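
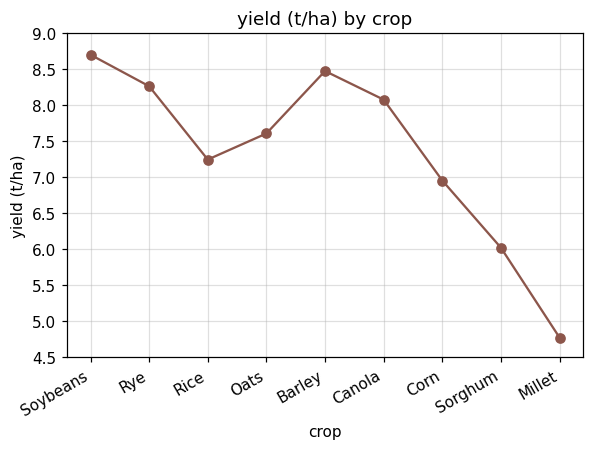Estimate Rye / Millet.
Rye ≈ 8.5, Millet ≈ 5.0; 8.5/5.0 ≈ 1.7.

≈ 1.7×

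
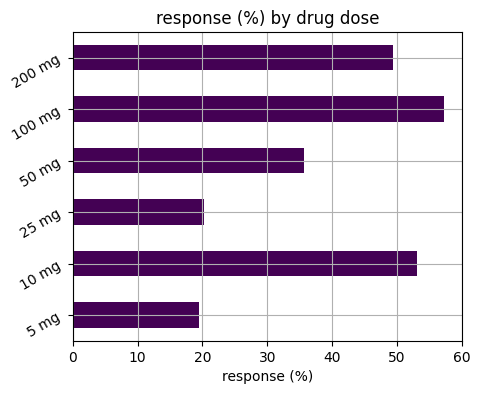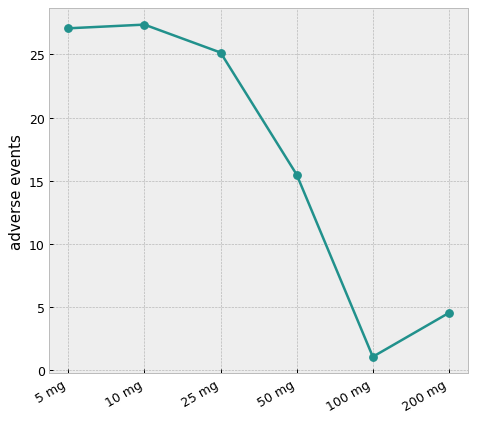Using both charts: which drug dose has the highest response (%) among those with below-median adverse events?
Chart 2 median adverse events ≈ 20; below-median drug doses: 50 mg, 100 mg, 200 mg. Among those, 100 mg has the highest response (%) (≈ 60).

100 mg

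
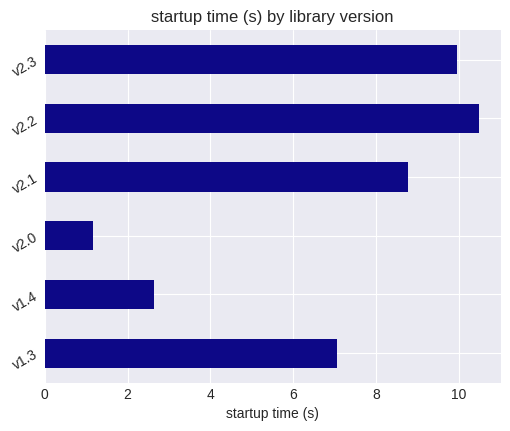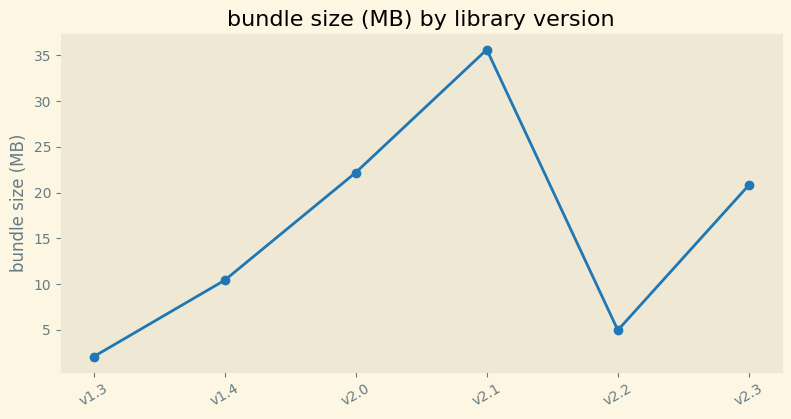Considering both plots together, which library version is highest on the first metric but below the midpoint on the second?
Chart 2 median bundle size (MB) ≈ 15; below-median library versions: v1.3, v1.4, v2.2. Among those, v2.2 has the highest startup time (s) (≈ 10).

v2.2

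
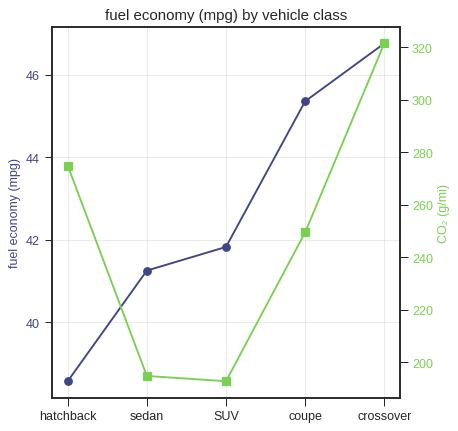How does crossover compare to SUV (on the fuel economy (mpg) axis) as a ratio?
≈ 1.12×

crossover ≈ 47, SUV ≈ 42; 47/42 ≈ 1.12.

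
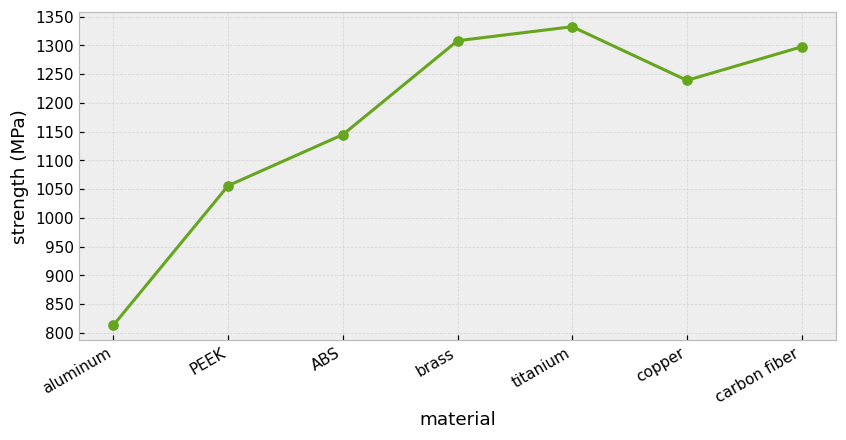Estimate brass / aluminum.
brass ≈ 1300, aluminum ≈ 800; 1300/800 ≈ 1.62.

≈ 1.62×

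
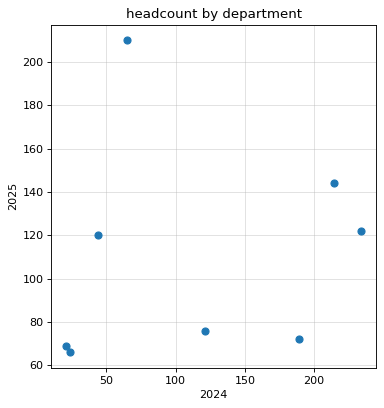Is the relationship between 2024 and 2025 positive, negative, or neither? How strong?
no clear correlation

Points are roughly uncorrelated; weak (|r| ≈ 0.1).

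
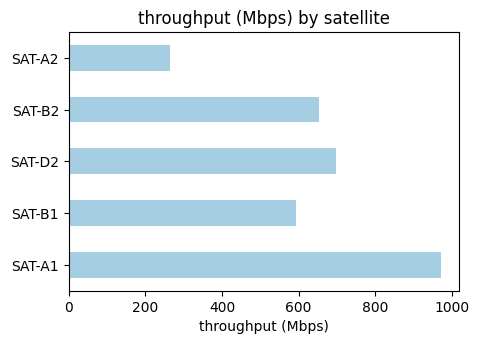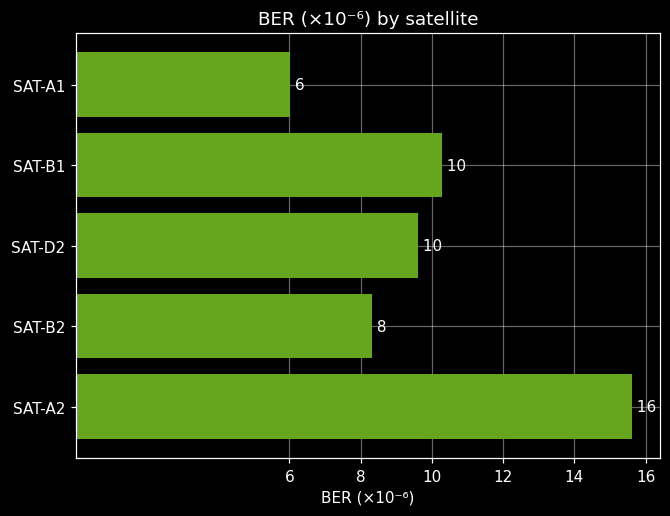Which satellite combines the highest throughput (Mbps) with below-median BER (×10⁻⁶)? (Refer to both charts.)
Chart 2 median BER (×10⁻⁶) ≈ 10; below-median satellites: SAT-A1, SAT-B2. Among those, SAT-A1 has the highest throughput (Mbps) (≈ 1000).

SAT-A1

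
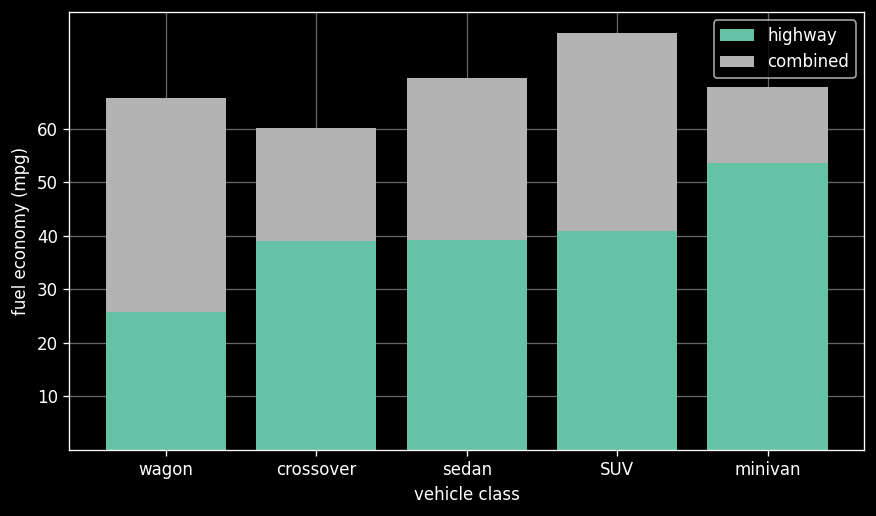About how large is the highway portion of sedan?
highway top ≈ 40, bottom ≈ 0; segment ≈ 40.

≈ 40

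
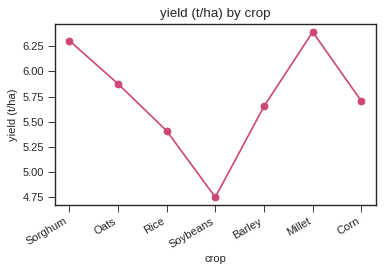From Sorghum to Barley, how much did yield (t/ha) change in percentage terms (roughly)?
≈ -12.5%

Sorghum ≈ 6.4, Barley ≈ 5.6; (5.6 − 6.4) / 6.4 ≈ -12.5%.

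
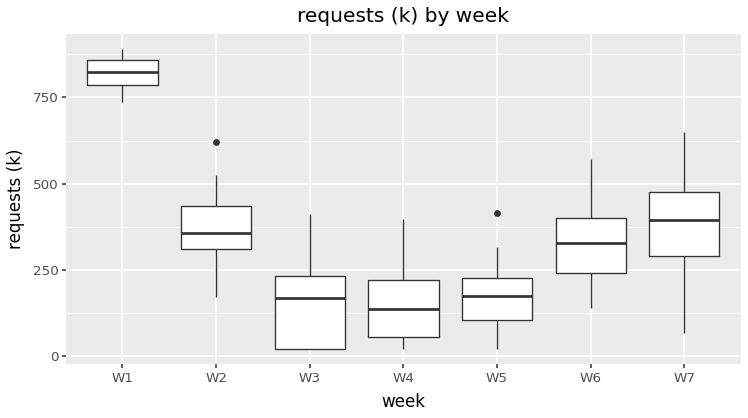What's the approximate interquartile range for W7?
≈ 200

Q3 ≈ 500, Q1 ≈ 300; IQR ≈ 200.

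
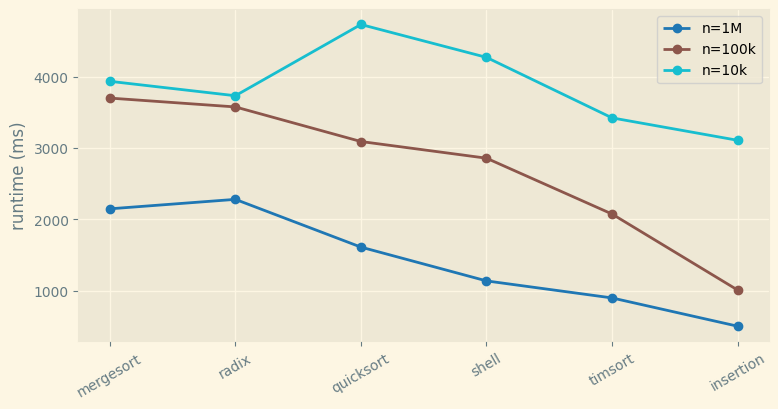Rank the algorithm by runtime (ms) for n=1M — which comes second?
Top 3 for n=1M: radix ≈ 2500, mergesort ≈ 2000, quicksort ≈ 1500.

mergesort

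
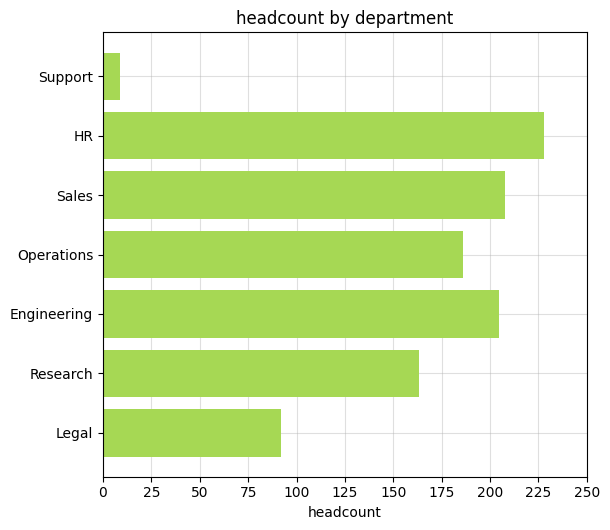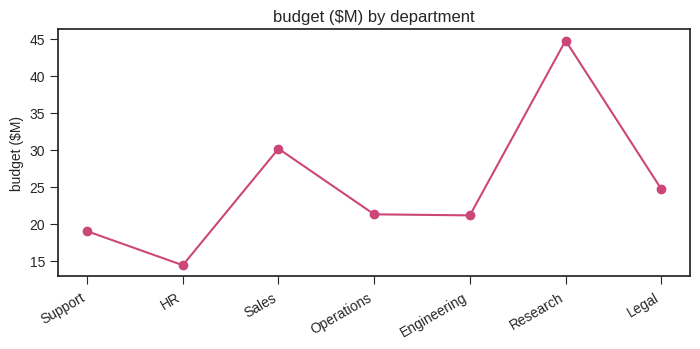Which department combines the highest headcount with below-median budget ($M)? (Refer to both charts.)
Chart 2 median budget ($M) ≈ 20; below-median departments: Support, HR, Engineering. Among those, HR has the highest headcount (≈ 225).

HR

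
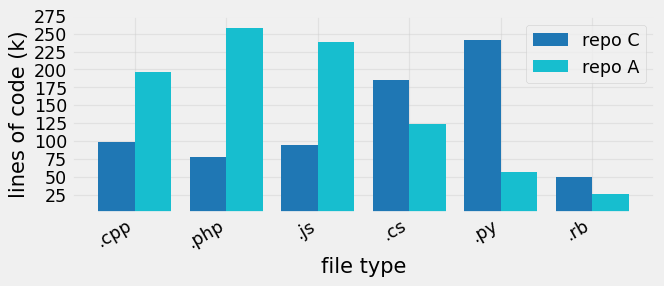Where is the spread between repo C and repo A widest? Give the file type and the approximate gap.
.py: repo C ≈ 250, repo A ≈ 50 → gap ≈ 200. Next-largest (.php) is only ≈ 175.

.py, ≈ 200 k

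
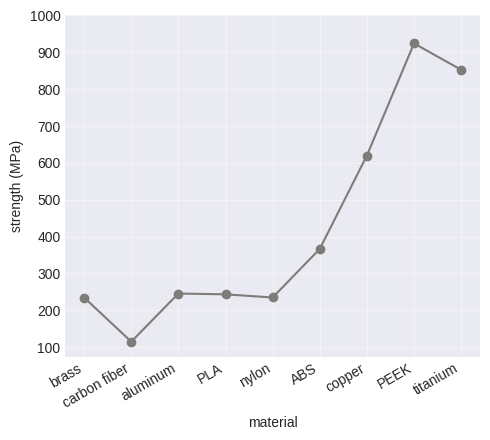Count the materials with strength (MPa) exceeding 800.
2

Above 800: PEEK, titanium.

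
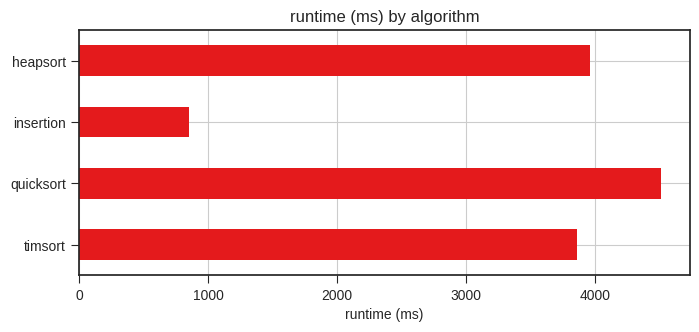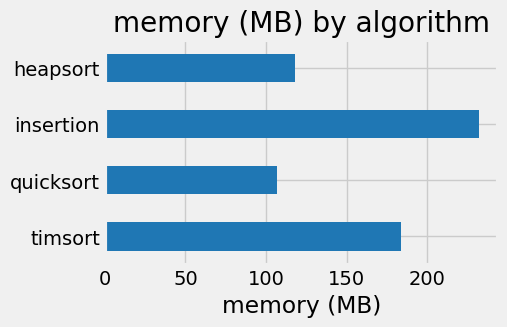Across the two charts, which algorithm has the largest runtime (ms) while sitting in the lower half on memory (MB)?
quicksort

Chart 2 median memory (MB) ≈ 150; below-median algorithms: quicksort, heapsort. Among those, quicksort has the highest runtime (ms) (≈ 4500).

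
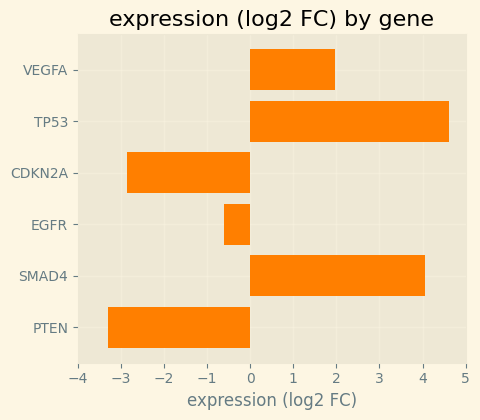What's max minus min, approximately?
≈ 8

Max TP53 ≈ 5, min PTEN ≈ -3; range ≈ 8.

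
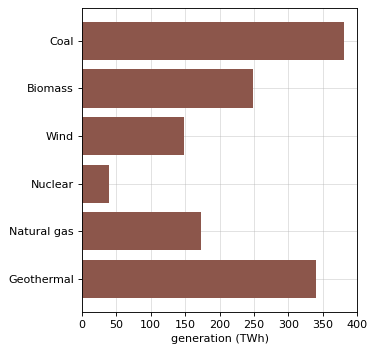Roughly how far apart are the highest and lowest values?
Max Coal ≈ 400, min Nuclear ≈ 50; range ≈ 350.

≈ 350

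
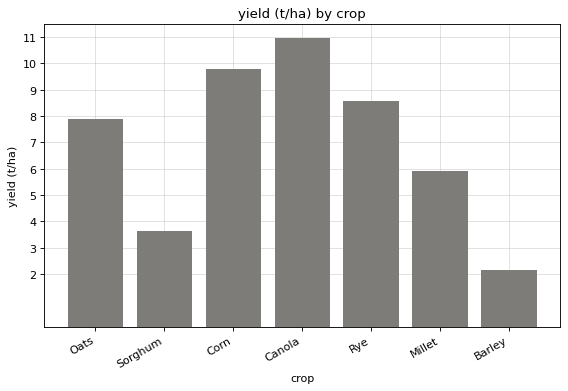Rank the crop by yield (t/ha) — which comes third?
Top 4: Canola ≈ 11, Corn ≈ 10, Rye ≈ 9, Oats ≈ 8.

Rye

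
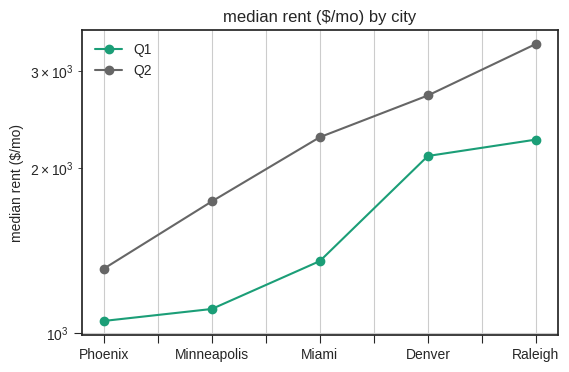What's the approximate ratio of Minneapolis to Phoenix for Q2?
≈ 1.29×

Minneapolis ≈ 1800, Phoenix ≈ 1400; 1800/1400 ≈ 1.29.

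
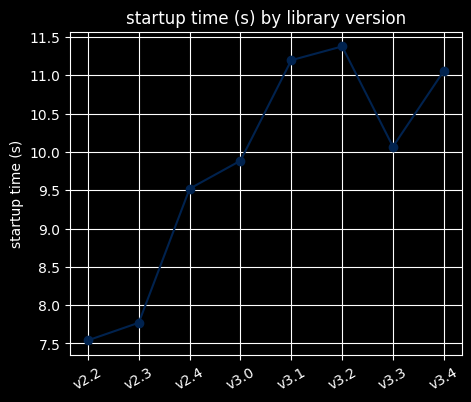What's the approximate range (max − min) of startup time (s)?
Max v3.2 ≈ 11.5, min v2.2 ≈ 7.5; range ≈ 4.0.

≈ 4.0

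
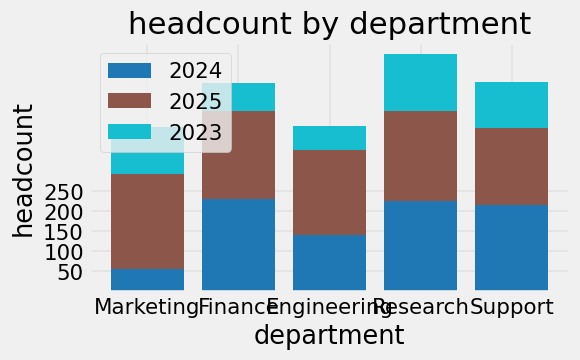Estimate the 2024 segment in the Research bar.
2024 top ≈ 200, bottom ≈ 0; segment ≈ 200.

≈ 200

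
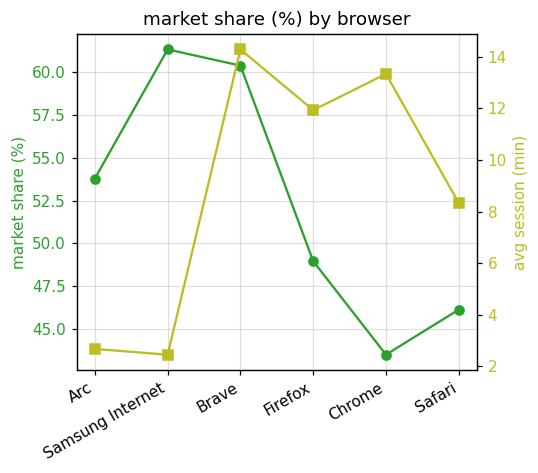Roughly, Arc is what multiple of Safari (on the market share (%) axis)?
≈ 1.17×

Arc ≈ 54, Safari ≈ 46; 54/46 ≈ 1.17.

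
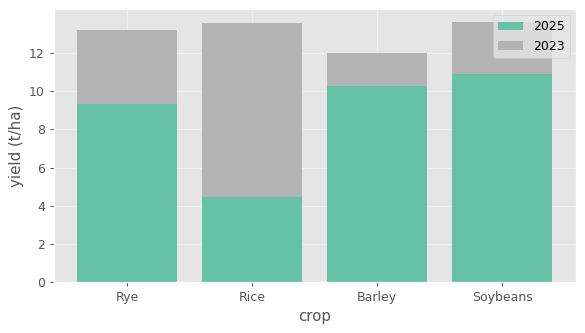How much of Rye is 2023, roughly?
2023 top ≈ 14, bottom ≈ 10; segment ≈ 4.

≈ 4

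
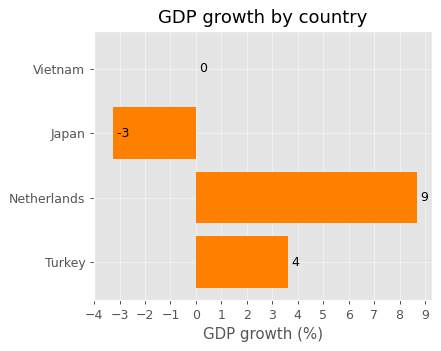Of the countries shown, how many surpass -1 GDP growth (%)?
Above -1: Vietnam, Netherlands, Turkey.

3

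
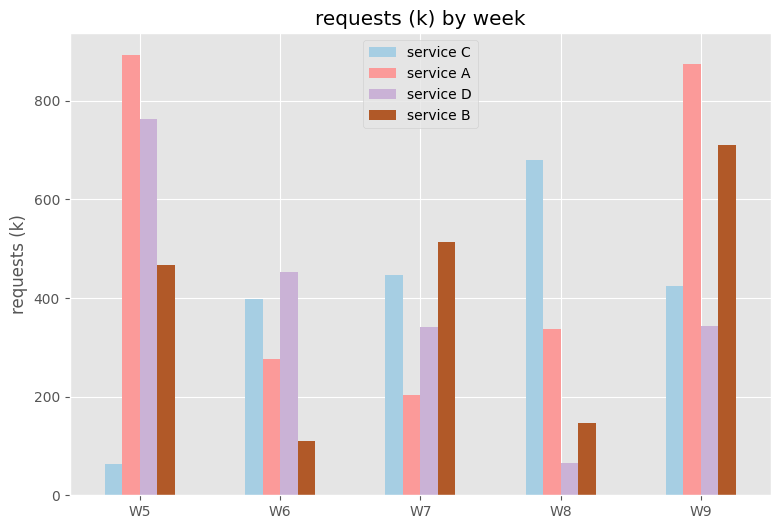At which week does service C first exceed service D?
W7

W6: service C ≈ 400 vs service D ≈ 500 (not yet); W7: service C ≈ 400 vs service D ≈ 300 (first crossover).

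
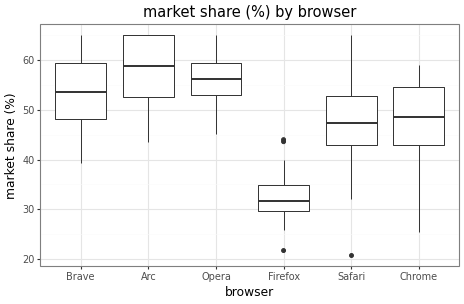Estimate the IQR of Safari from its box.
≈ 10

Q3 ≈ 55, Q1 ≈ 45; IQR ≈ 10.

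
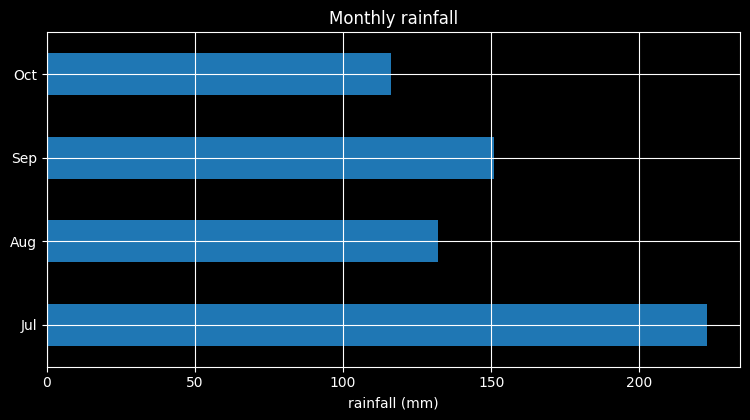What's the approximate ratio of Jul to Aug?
≈ 1.57×

Jul ≈ 220, Aug ≈ 140; 220/140 ≈ 1.57.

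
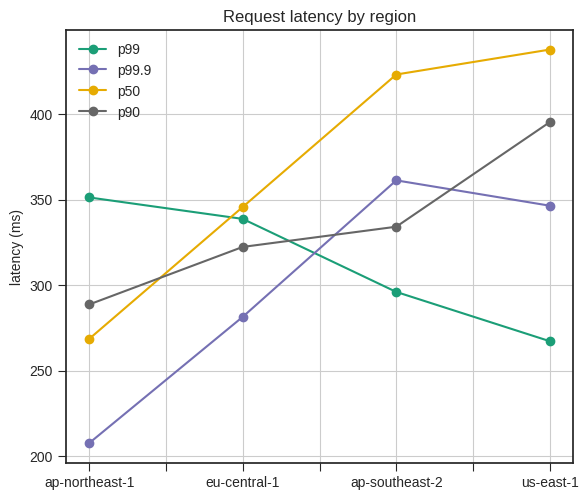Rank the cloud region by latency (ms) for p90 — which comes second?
Top 3 for p90: us-east-1 ≈ 400, ap-southeast-2 ≈ 340, eu-central-1 ≈ 320.

ap-southeast-2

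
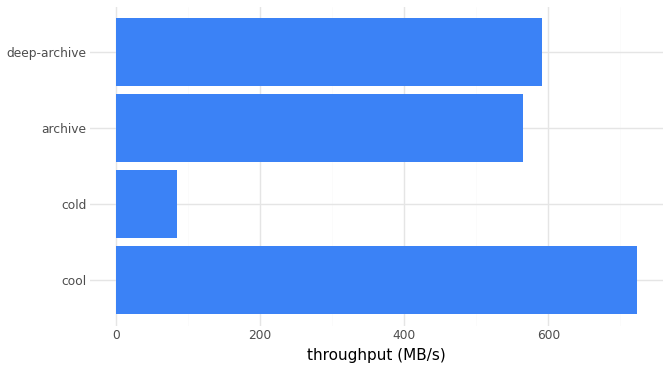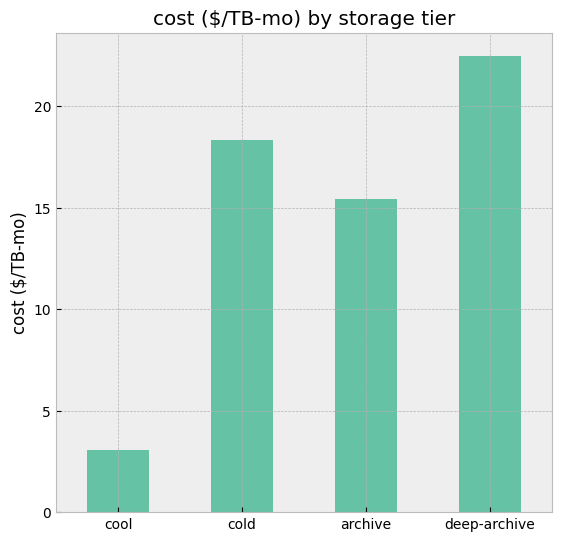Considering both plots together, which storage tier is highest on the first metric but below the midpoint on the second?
Chart 2 median cost ($/TB-mo) ≈ 15; below-median storage tiers: cool, archive. Among those, cool has the highest throughput (MB/s) (≈ 700).

cool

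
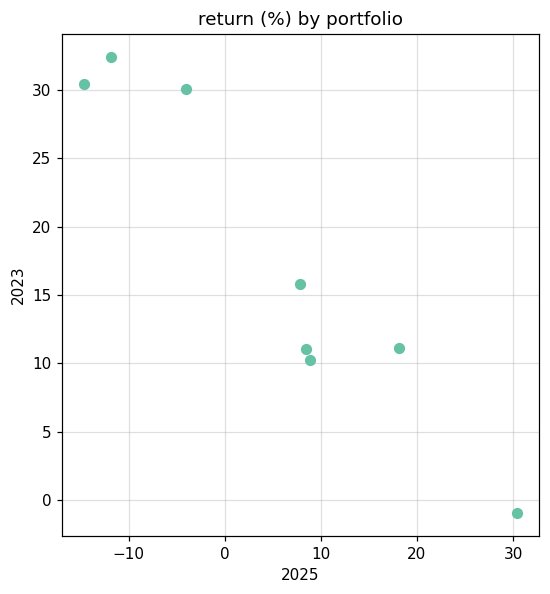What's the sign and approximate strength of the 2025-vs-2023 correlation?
Points are negatively correlated; strong (|r| ≈ 1.0).

negative, strong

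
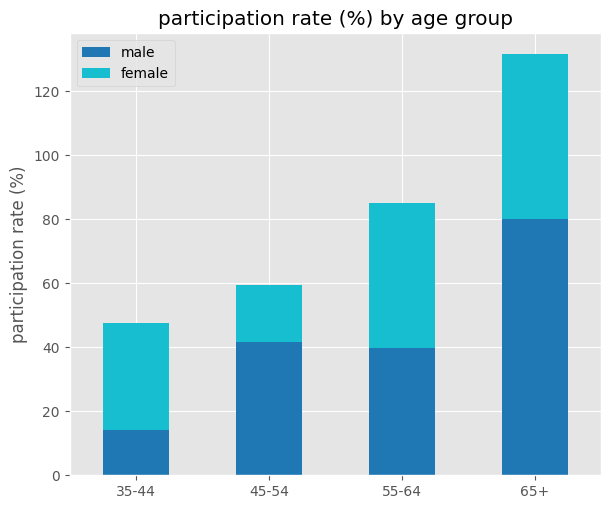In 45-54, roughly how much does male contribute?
≈ 40

male top ≈ 40, bottom ≈ 0; segment ≈ 40.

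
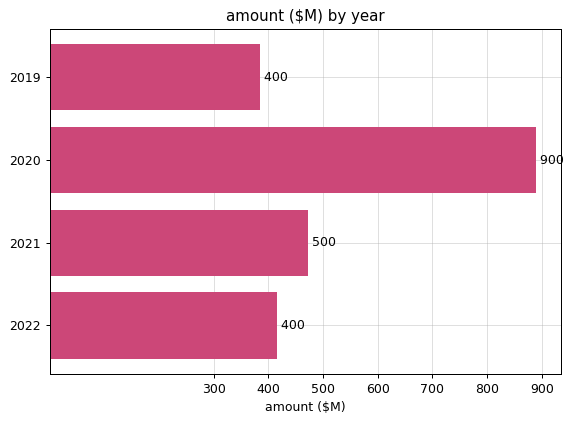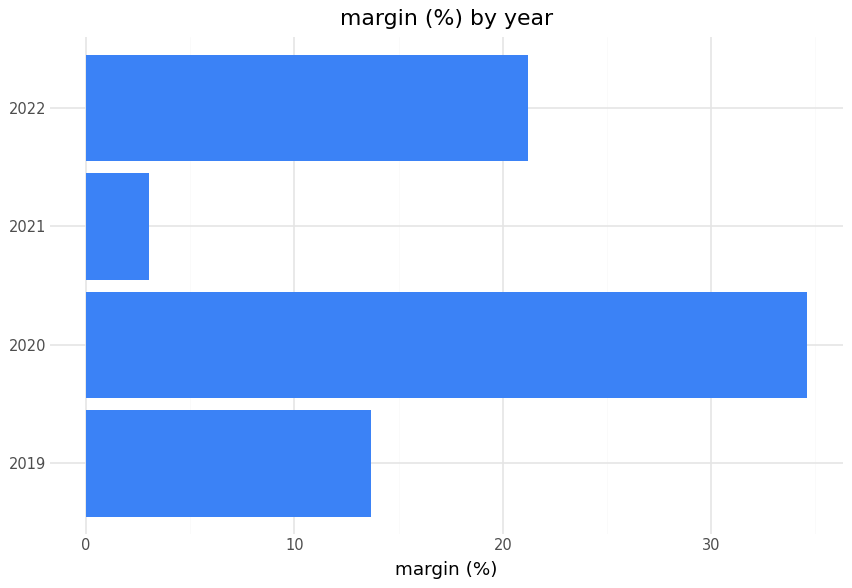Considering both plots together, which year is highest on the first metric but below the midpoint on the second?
2021

Chart 2 median margin (%) ≈ 15; below-median years: 2019, 2021. Among those, 2021 has the highest amount ($M) (≈ 500).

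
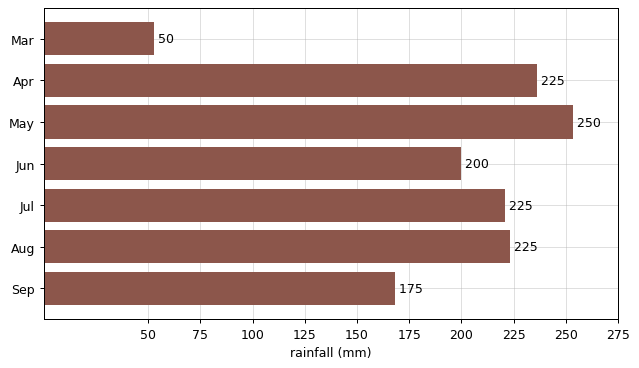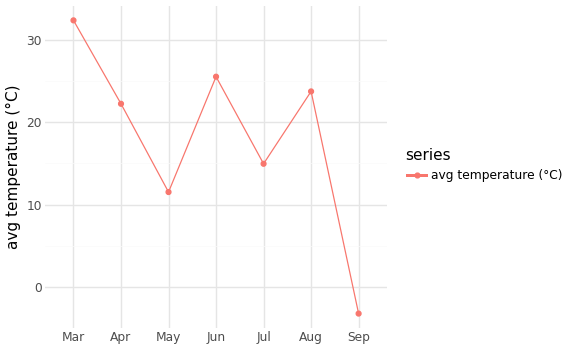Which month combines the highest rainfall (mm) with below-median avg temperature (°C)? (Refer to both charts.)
May

Chart 2 median avg temperature (°C) ≈ 20; below-median months: May, Jul, Sep. Among those, May has the highest rainfall (mm) (≈ 250).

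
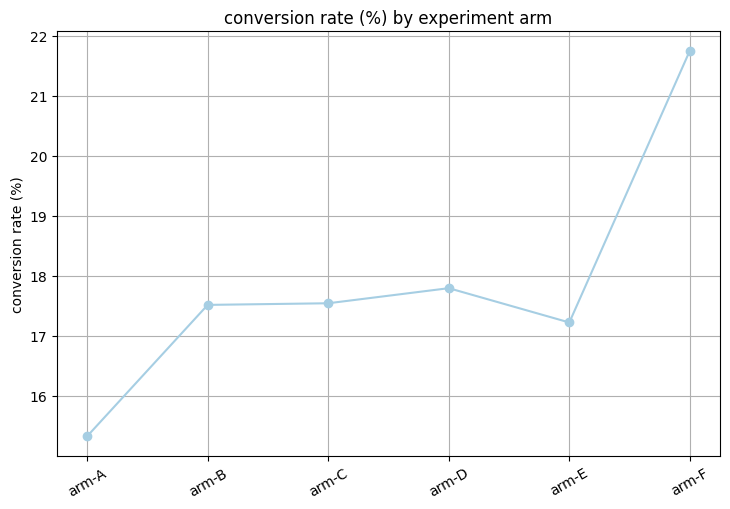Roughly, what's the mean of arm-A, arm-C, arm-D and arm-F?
≈ 18

(15 + 18 + 18 + 22) / 4 ≈ 18.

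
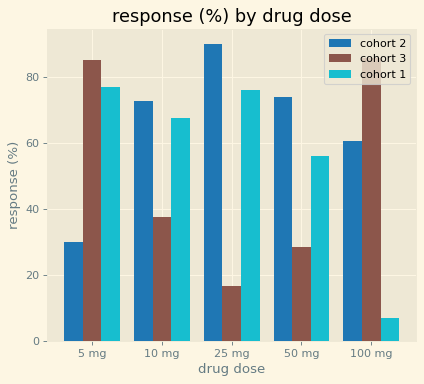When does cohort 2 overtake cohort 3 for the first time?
10 mg

5 mg: cohort 2 ≈ 30 vs cohort 3 ≈ 90 (not yet); 10 mg: cohort 2 ≈ 70 vs cohort 3 ≈ 40 (first crossover).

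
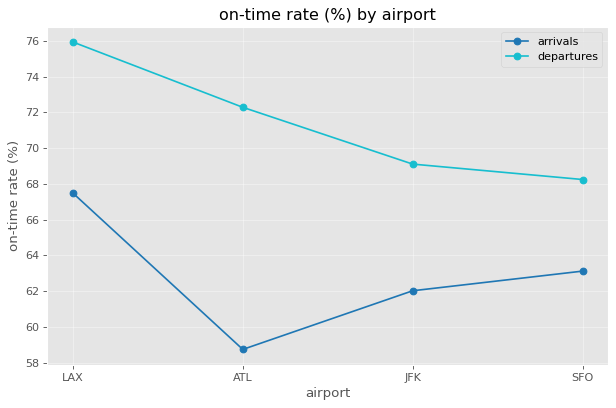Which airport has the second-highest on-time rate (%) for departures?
ATL

Top 3 for departures: LAX ≈ 76, ATL ≈ 72, JFK ≈ 70.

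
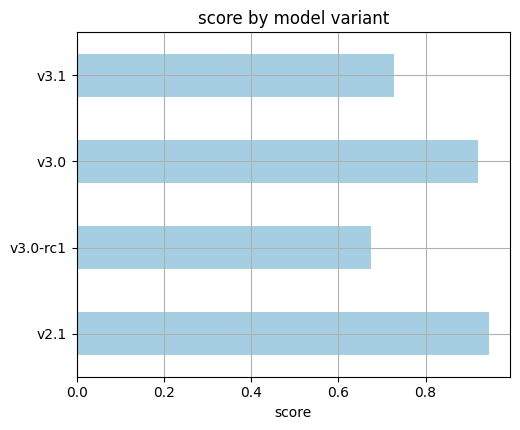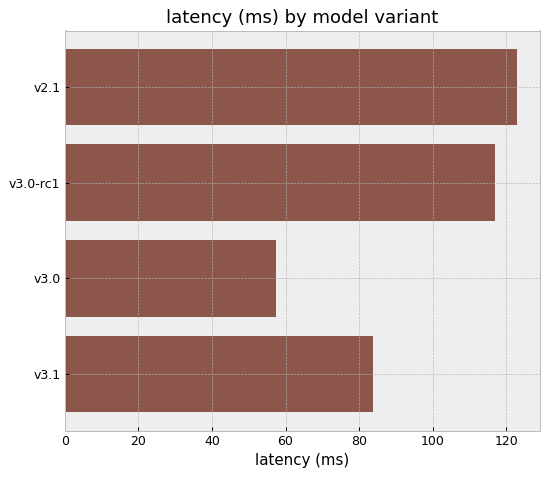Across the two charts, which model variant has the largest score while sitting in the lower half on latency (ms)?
Chart 2 median latency (ms) ≈ 100; below-median model variants: v3.0, v3.1. Among those, v3.0 has the highest score (≈ 0.9).

v3.0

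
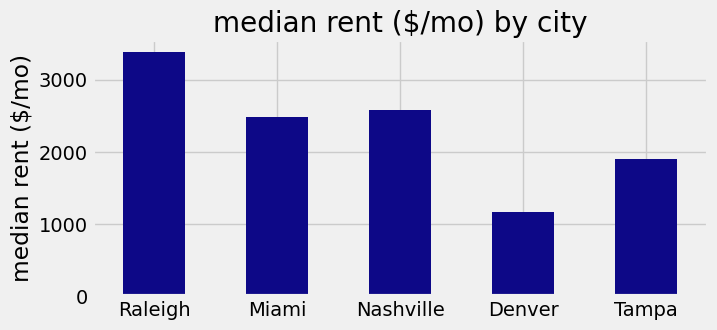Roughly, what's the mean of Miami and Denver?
≈ 1750

(2500 + 1000) / 2 ≈ 1750.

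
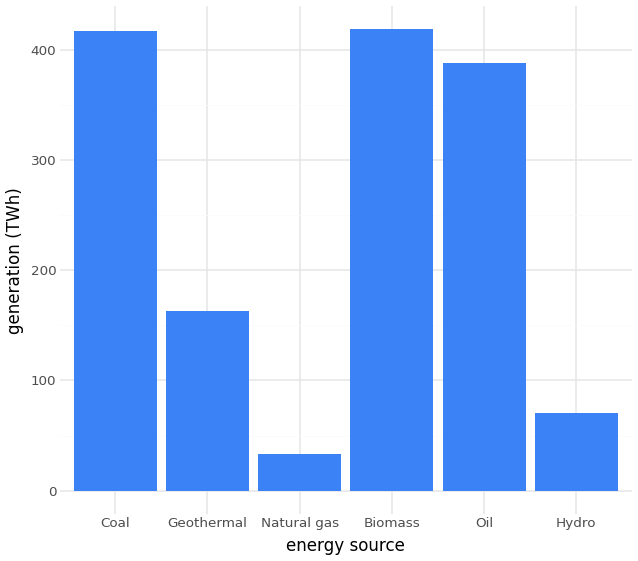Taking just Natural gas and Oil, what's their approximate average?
≈ 225

(50 + 400) / 2 ≈ 225.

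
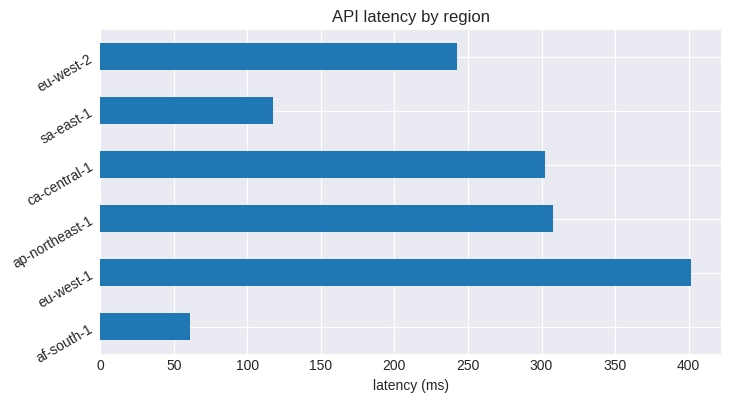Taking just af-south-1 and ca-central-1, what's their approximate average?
(50 + 300) / 2 ≈ 175.

≈ 175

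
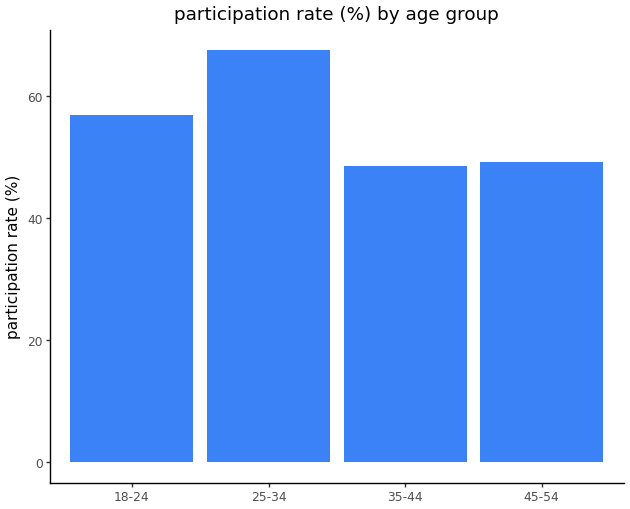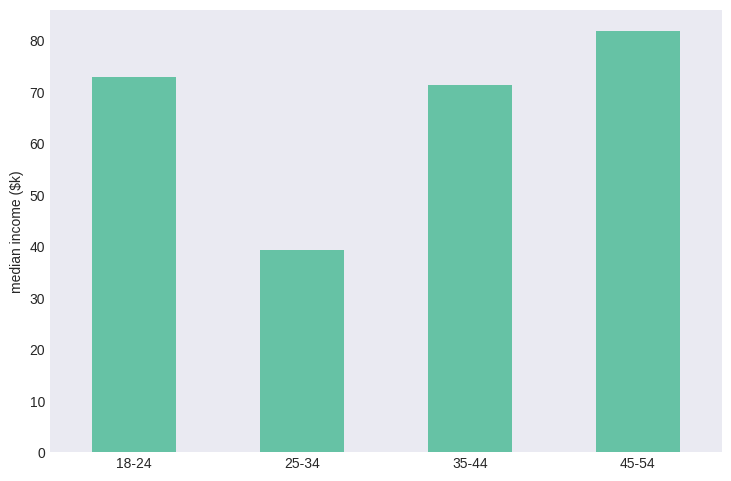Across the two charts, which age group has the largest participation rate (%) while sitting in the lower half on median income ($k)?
Chart 2 median median income ($k) ≈ 70; below-median age groups: 25-34, 35-44. Among those, 25-34 has the highest participation rate (%) (≈ 70).

25-34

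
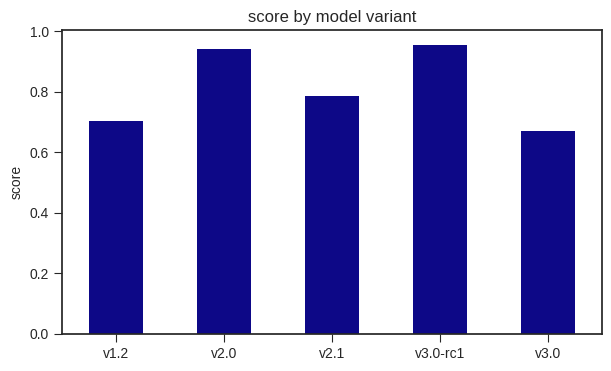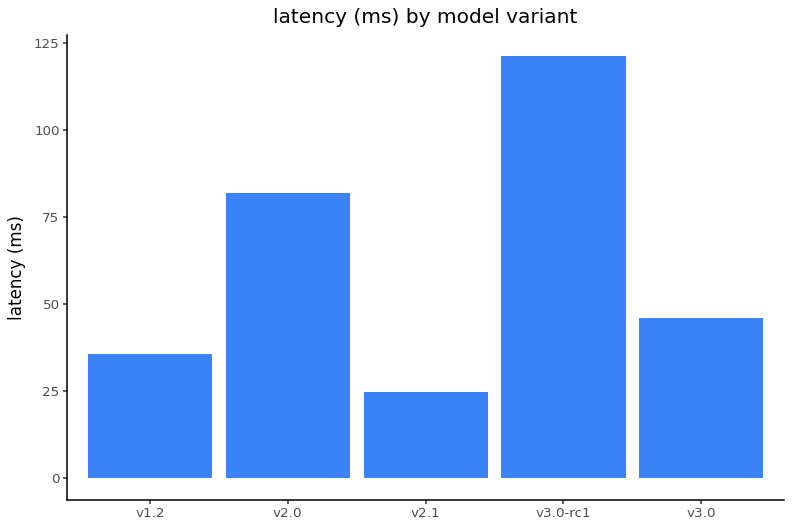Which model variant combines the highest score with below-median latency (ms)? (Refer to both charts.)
v2.1

Chart 2 median latency (ms) ≈ 40; below-median model variants: v1.2, v2.1. Among those, v2.1 has the highest score (≈ 0.8).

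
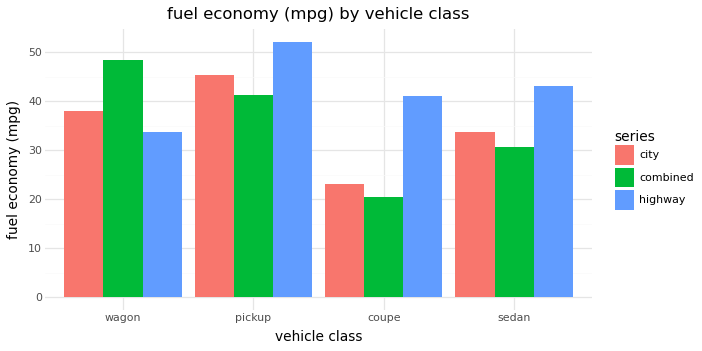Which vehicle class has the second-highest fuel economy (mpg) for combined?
pickup

Top 3 for combined: wagon ≈ 50, pickup ≈ 40, sedan ≈ 30.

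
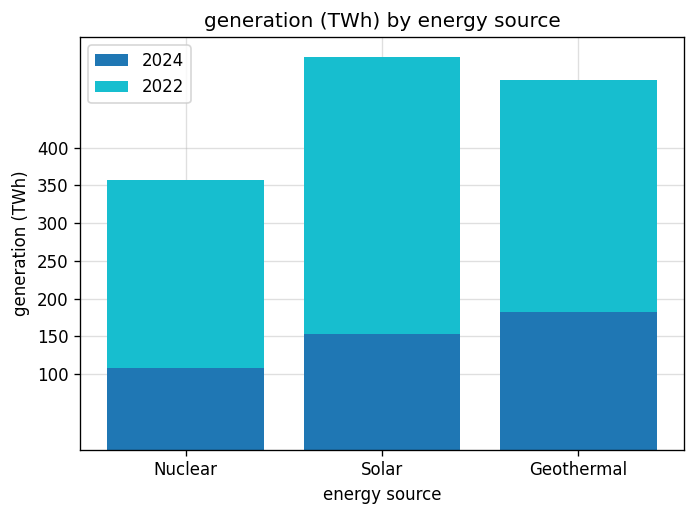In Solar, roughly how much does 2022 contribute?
≈ 350

2022 top ≈ 500, bottom ≈ 150; segment ≈ 350.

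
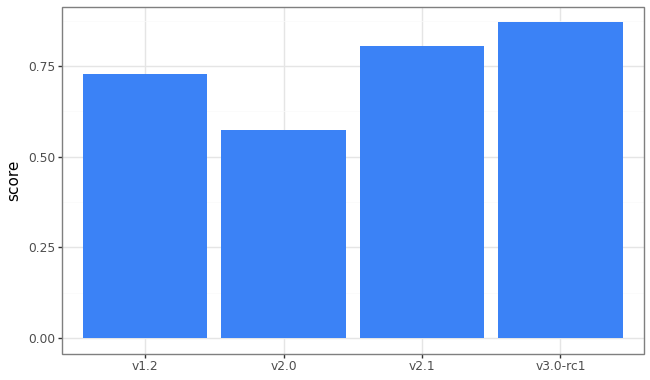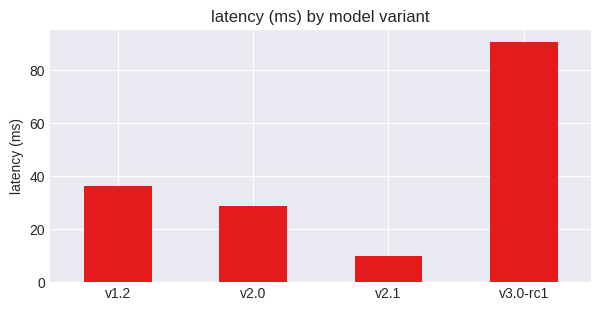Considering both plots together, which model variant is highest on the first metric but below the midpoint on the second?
v2.1

Chart 2 median latency (ms) ≈ 30; below-median model variants: v2.0, v2.1. Among those, v2.1 has the highest score (≈ 0.8).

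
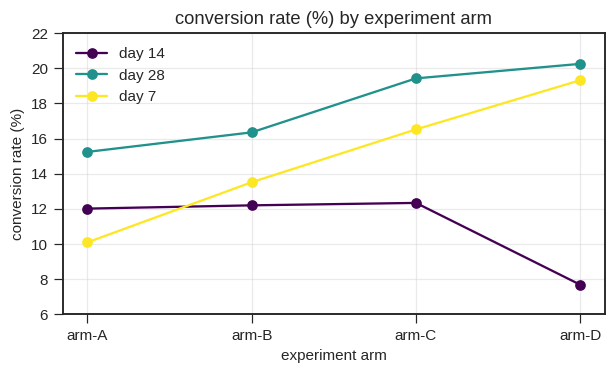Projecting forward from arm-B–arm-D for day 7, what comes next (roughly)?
≈ 23

Last three: 14, 16, 20 → slope ≈ 3/step → next ≈ 23.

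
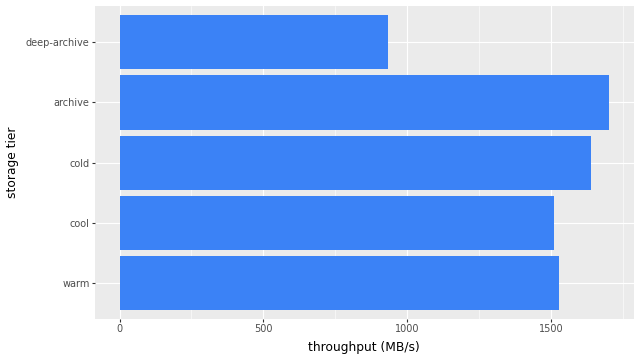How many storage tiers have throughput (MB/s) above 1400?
4

Above 1400: warm, cool, cold, archive.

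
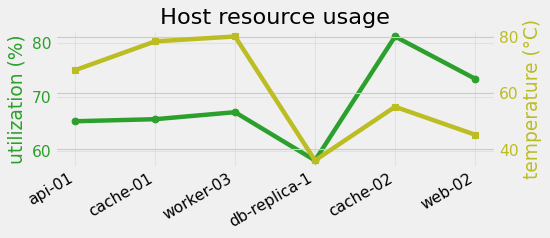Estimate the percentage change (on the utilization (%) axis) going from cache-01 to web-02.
cache-01 ≈ 66, web-02 ≈ 74; (74 − 66) / 66 ≈ +12.1%.

≈ +12.1%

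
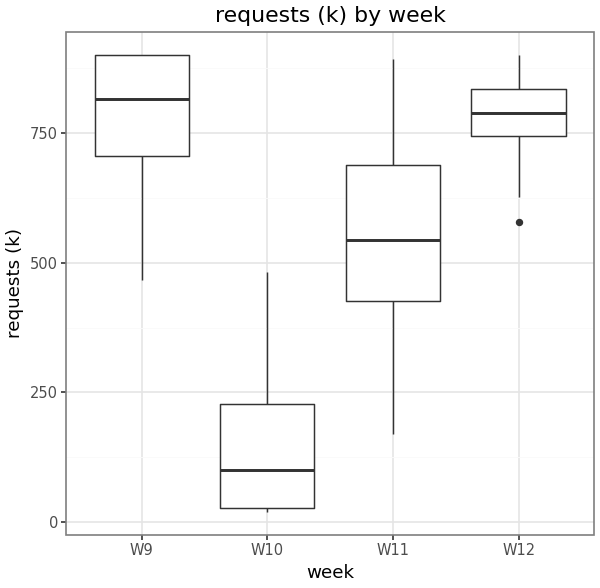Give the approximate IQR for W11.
≈ 300

Q3 ≈ 700, Q1 ≈ 400; IQR ≈ 300.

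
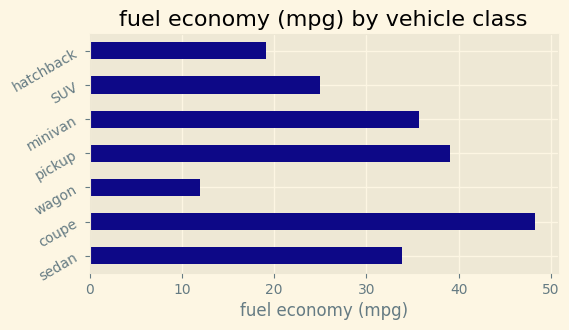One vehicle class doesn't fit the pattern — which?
wagon

wagon ≈ 10; the rest sit between ≈ 20 and ≈ 50.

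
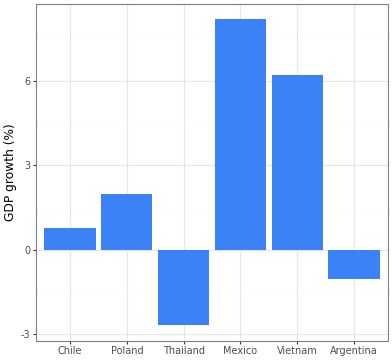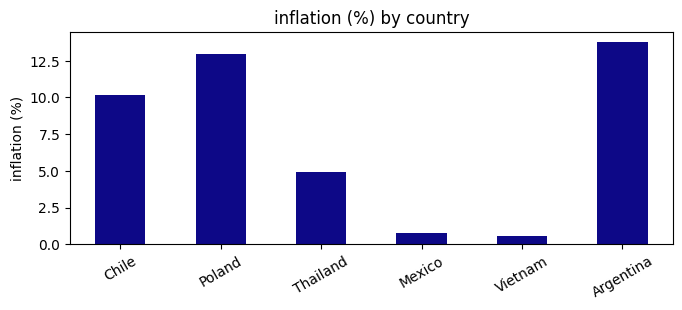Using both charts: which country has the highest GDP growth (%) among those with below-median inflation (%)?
Chart 2 median inflation (%) ≈ 8; below-median countries: Thailand, Mexico, Vietnam. Among those, Mexico has the highest GDP growth (%) (≈ 8).

Mexico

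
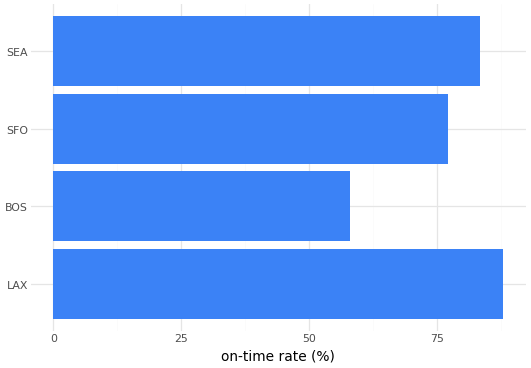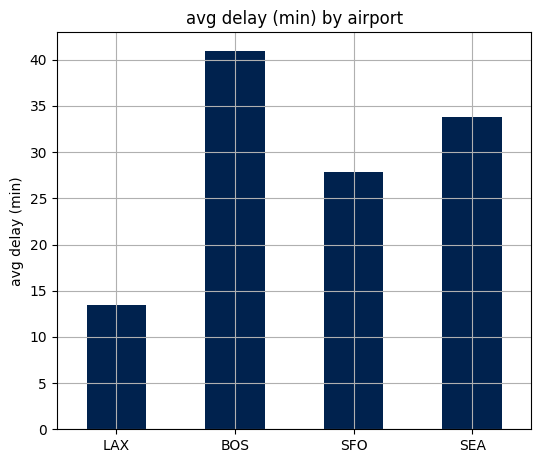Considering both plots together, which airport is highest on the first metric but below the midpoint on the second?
Chart 2 median avg delay (min) ≈ 30; below-median airports: LAX, SFO. Among those, LAX has the highest on-time rate (%) (≈ 90).

LAX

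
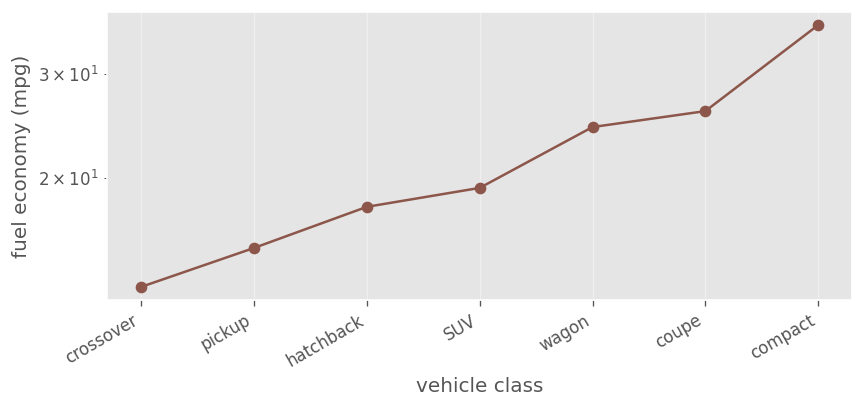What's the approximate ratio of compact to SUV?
≈ 1.8×

compact ≈ 36, SUV ≈ 20; 36/20 ≈ 1.8.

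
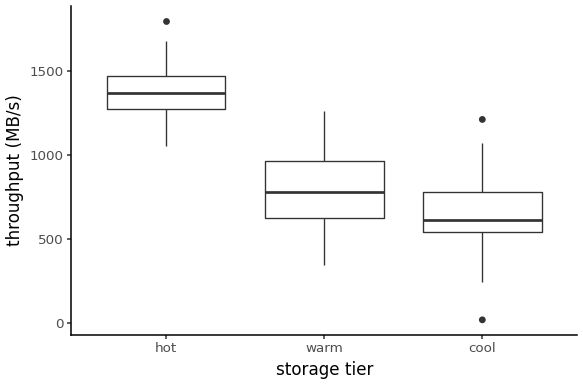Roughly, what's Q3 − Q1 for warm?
≈ 400

Q3 ≈ 1000, Q1 ≈ 600; IQR ≈ 400.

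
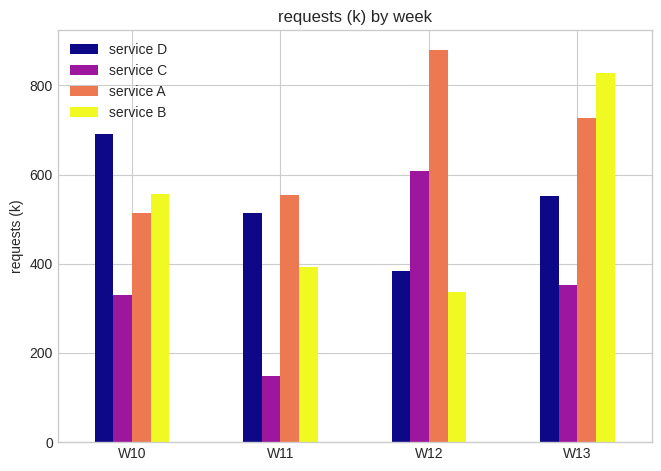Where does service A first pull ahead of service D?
W10: service A ≈ 500 vs service D ≈ 700 (not yet); W11: service A ≈ 600 vs service D ≈ 500 (first crossover).

W11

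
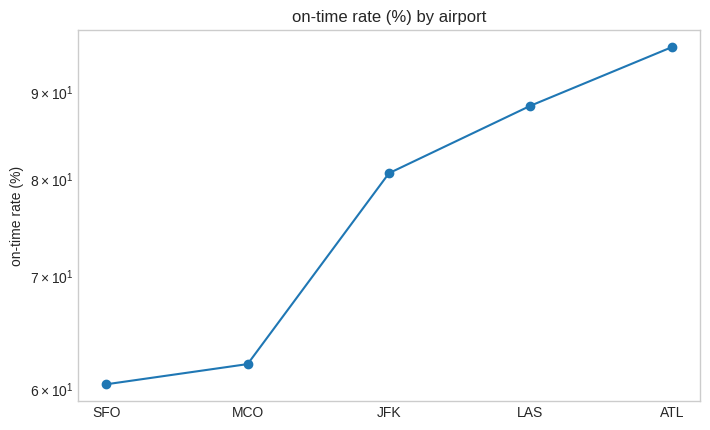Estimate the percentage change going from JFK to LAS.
JFK ≈ 80, LAS ≈ 90; (90 − 80) / 80 ≈ +12.5%.

≈ +12.5%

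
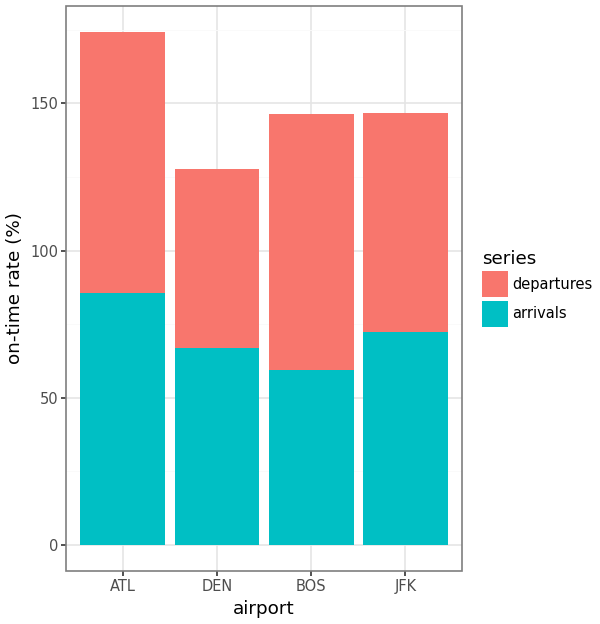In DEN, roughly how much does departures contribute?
≈ 60

departures top ≈ 120, bottom ≈ 60; segment ≈ 60.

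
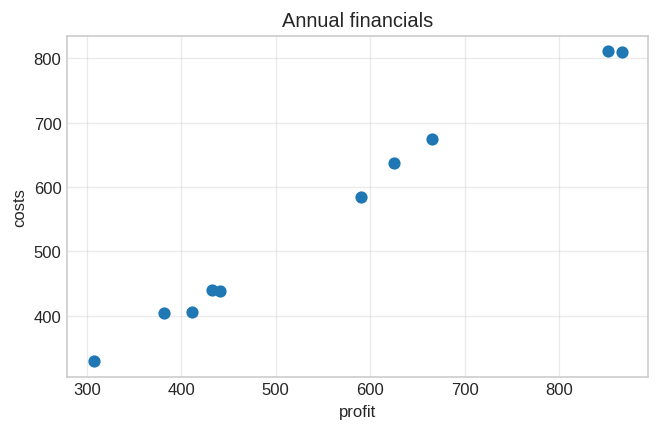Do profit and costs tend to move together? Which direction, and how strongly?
Points are positively correlated; strong (|r| ≈ 1.0).

positive, strong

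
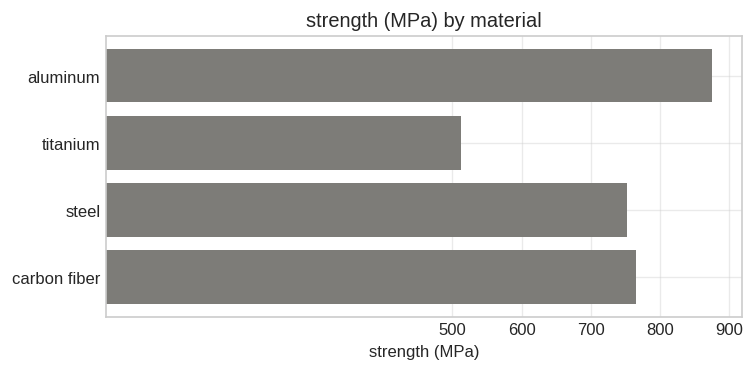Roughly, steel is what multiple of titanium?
steel ≈ 800, titanium ≈ 500; 800/500 ≈ 1.6.

≈ 1.6×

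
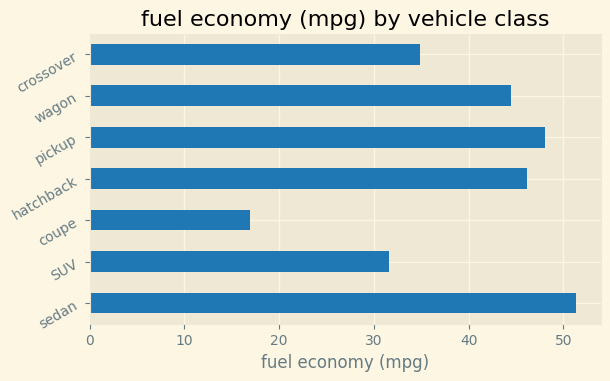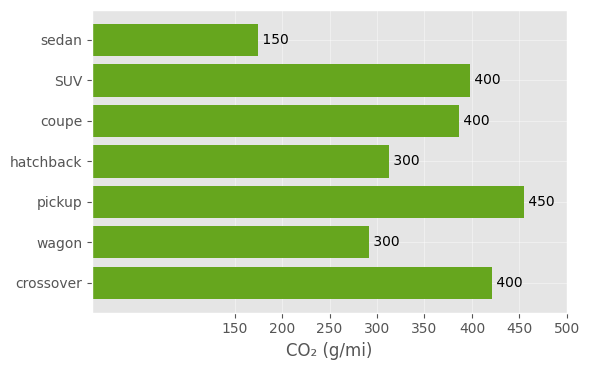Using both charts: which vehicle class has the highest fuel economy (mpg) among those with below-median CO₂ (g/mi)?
sedan

Chart 2 median CO₂ (g/mi) ≈ 400; below-median vehicle classes: sedan, hatchback, wagon. Among those, sedan has the highest fuel economy (mpg) (≈ 50).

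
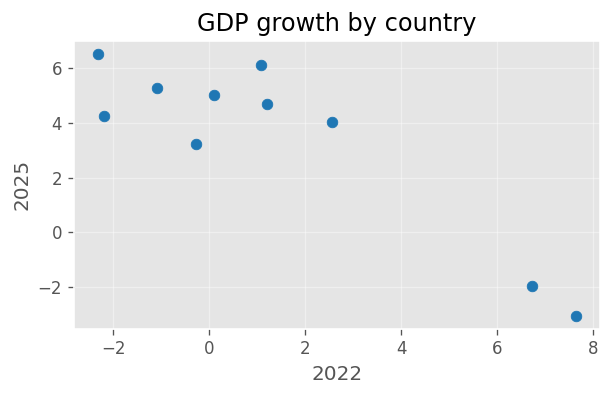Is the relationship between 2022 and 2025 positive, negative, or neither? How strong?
negative, strong

Points are negatively correlated; strong (|r| ≈ 0.9).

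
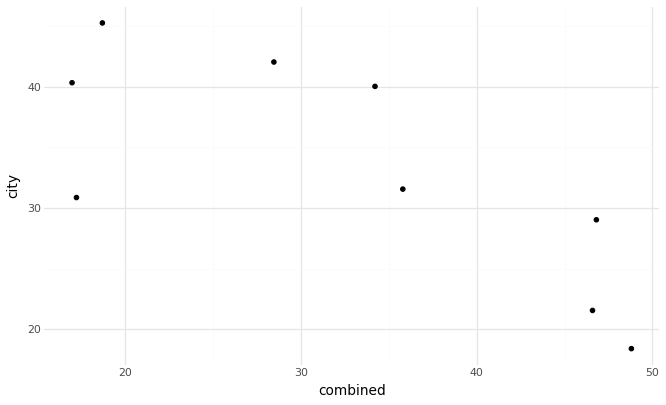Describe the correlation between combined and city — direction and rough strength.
negative, strong

Points are negatively correlated; strong (|r| ≈ 0.8).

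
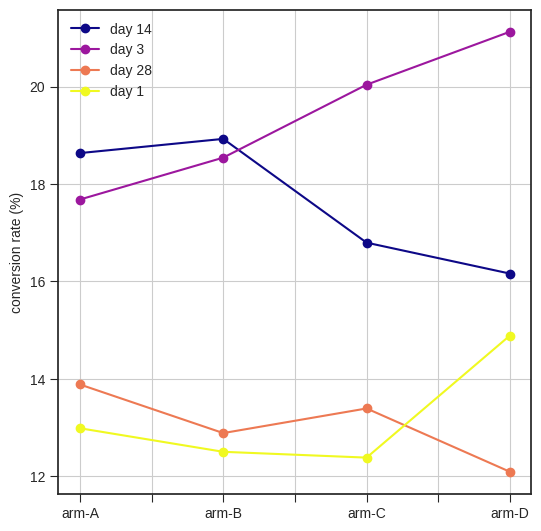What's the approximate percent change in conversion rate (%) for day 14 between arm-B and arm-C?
arm-B ≈ 19, arm-C ≈ 17; (17 − 19) / 19 ≈ -10.5%.

≈ -10.5%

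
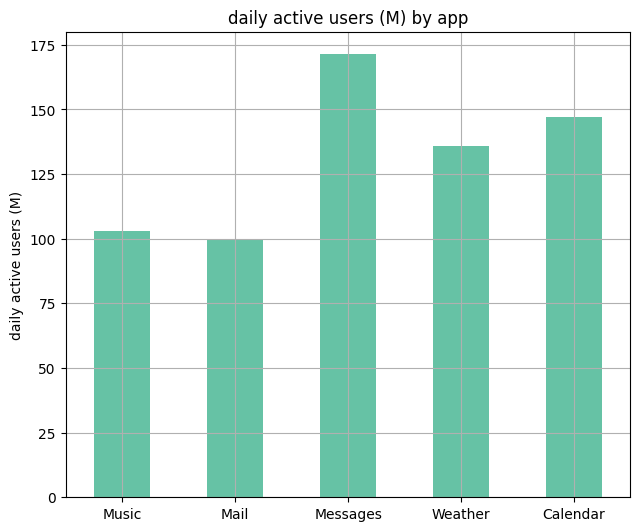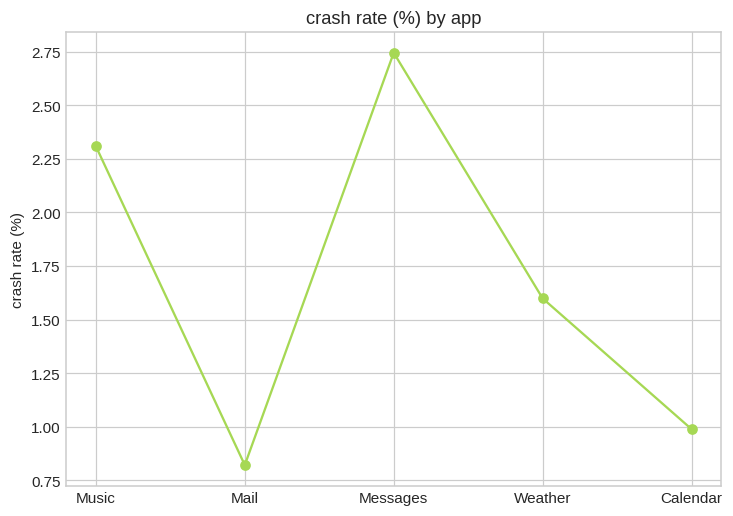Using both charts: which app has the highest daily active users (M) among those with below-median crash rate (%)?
Calendar

Chart 2 median crash rate (%) ≈ 1.5; below-median apps: Mail, Calendar. Among those, Calendar has the highest daily active users (M) (≈ 140).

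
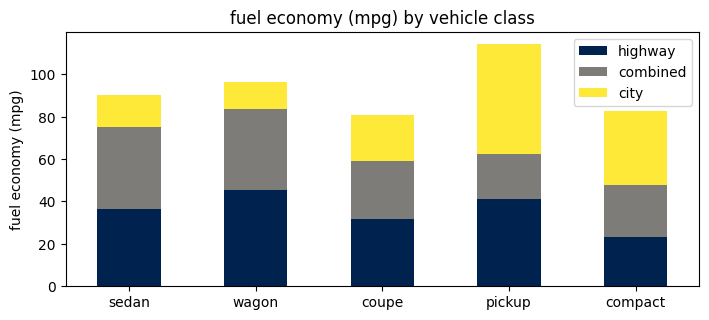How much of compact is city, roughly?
≈ 30

city top ≈ 80, bottom ≈ 50; segment ≈ 30.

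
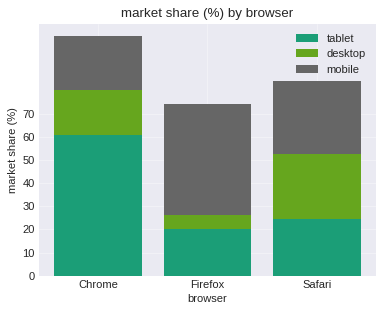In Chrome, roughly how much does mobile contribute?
mobile top ≈ 100, bottom ≈ 80; segment ≈ 20.

≈ 20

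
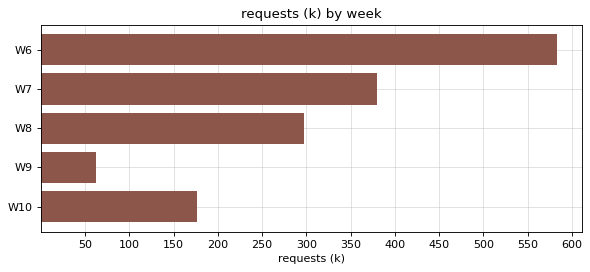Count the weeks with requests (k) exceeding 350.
Above 350: W6, W7.

2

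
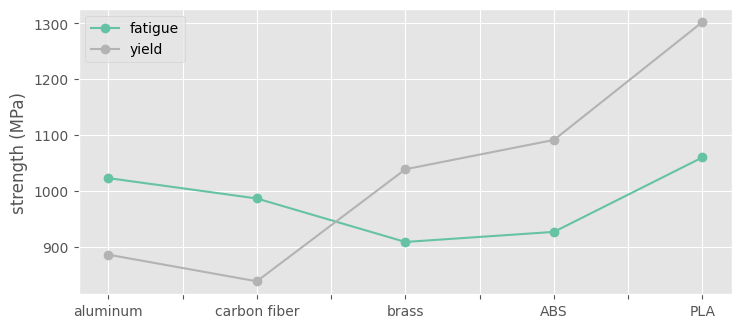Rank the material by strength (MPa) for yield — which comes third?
Top 4 for yield: PLA ≈ 1300, ABS ≈ 1100, brass ≈ 1050, aluminum ≈ 900.

brass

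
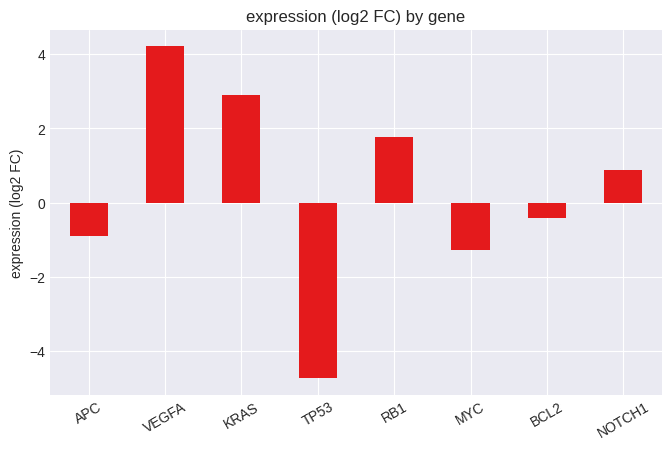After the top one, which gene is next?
KRAS

Top 3: VEGFA ≈ 4, KRAS ≈ 3, RB1 ≈ 2.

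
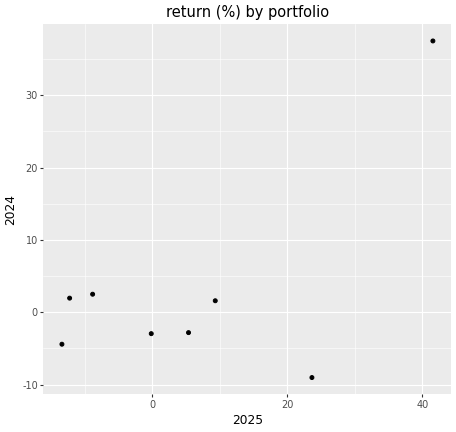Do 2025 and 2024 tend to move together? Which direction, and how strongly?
positive, moderate

Points are positively correlated; moderate (|r| ≈ 0.6).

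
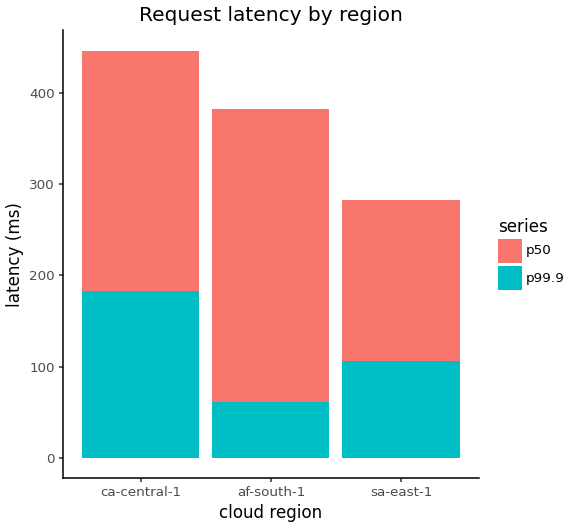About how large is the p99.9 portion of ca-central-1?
p99.9 top ≈ 200, bottom ≈ 0; segment ≈ 200.

≈ 200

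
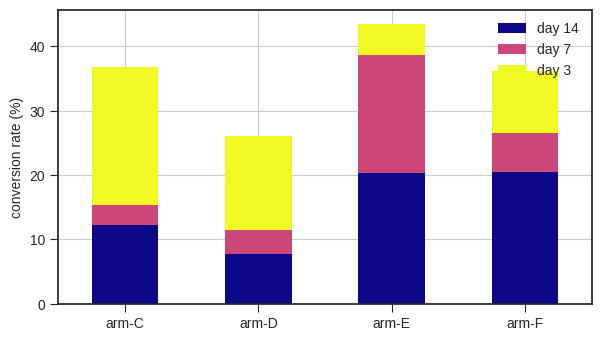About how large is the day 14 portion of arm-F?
day 14 top ≈ 20, bottom ≈ 0; segment ≈ 20.

≈ 20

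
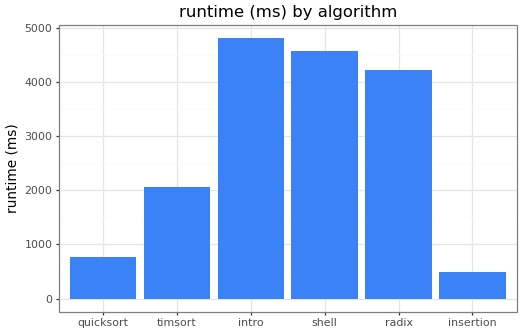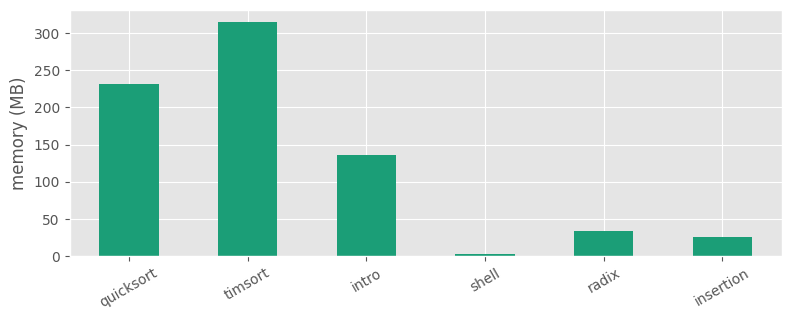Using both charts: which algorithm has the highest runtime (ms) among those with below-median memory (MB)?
shell

Chart 2 median memory (MB) ≈ 100; below-median algorithms: shell, radix, insertion. Among those, shell has the highest runtime (ms) (≈ 4500).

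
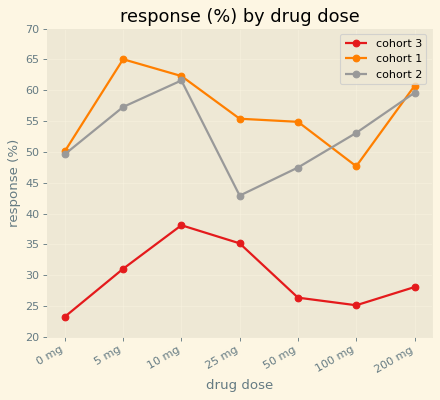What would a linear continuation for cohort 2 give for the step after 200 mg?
Last three: 45, 55, 60 → slope ≈ 7.5/step → next ≈ 67.5.

≈ 67.5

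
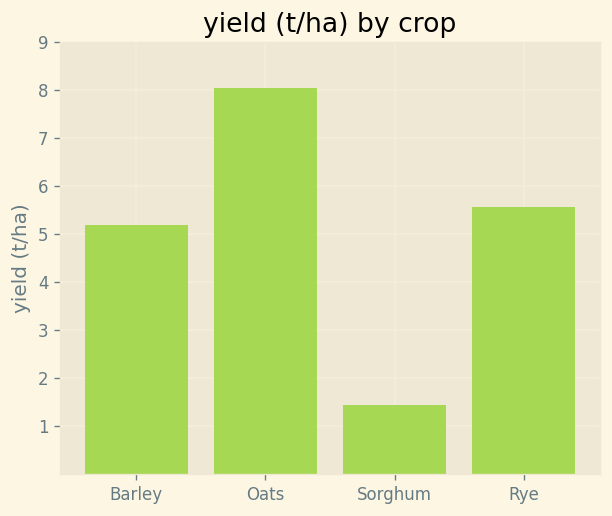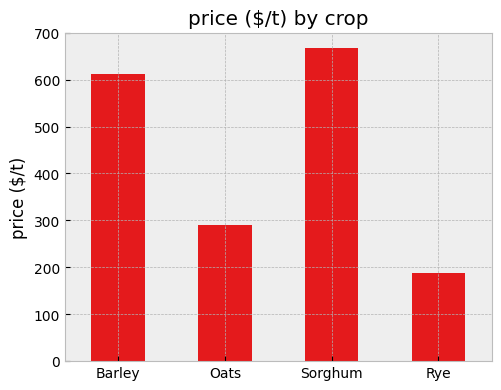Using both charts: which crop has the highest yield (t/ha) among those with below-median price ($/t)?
Chart 2 median price ($/t) ≈ 500; below-median crops: Oats, Rye. Among those, Oats has the highest yield (t/ha) (≈ 8).

Oats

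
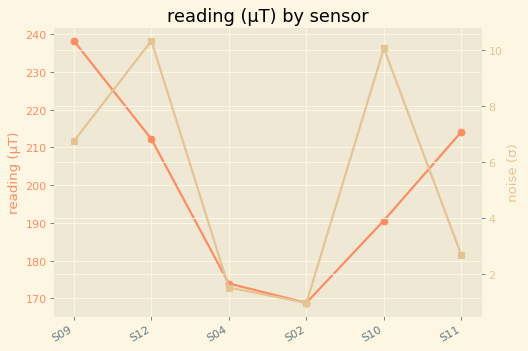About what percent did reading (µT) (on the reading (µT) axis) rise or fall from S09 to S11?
≈ -12.5%

S09 ≈ 240, S11 ≈ 210; (210 − 240) / 240 ≈ -12.5%.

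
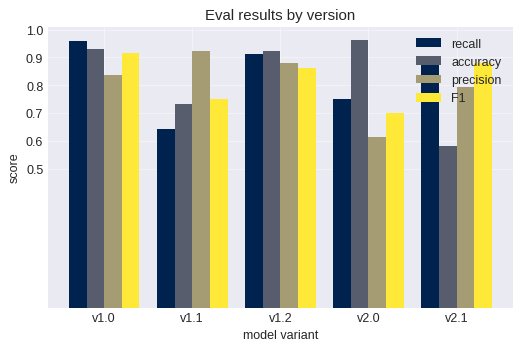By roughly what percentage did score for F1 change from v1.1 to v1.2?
≈ +12.5%

v1.1 ≈ 0.8, v1.2 ≈ 0.9; (0.9 − 0.8) / 0.8 ≈ +12.5%.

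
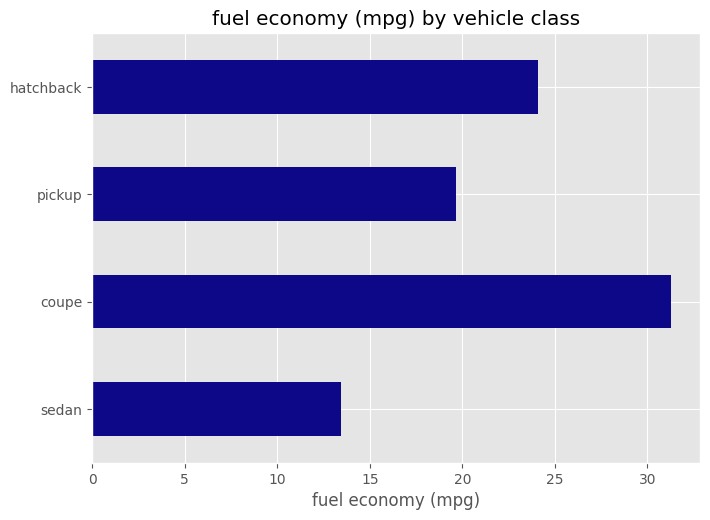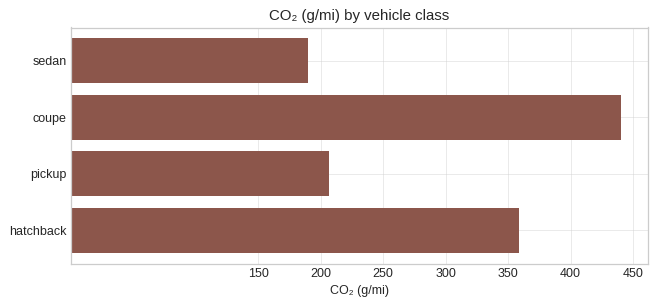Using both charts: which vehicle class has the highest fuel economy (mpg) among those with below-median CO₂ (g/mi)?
Chart 2 median CO₂ (g/mi) ≈ 300; below-median vehicle classes: sedan, pickup. Among those, pickup has the highest fuel economy (mpg) (≈ 20).

pickup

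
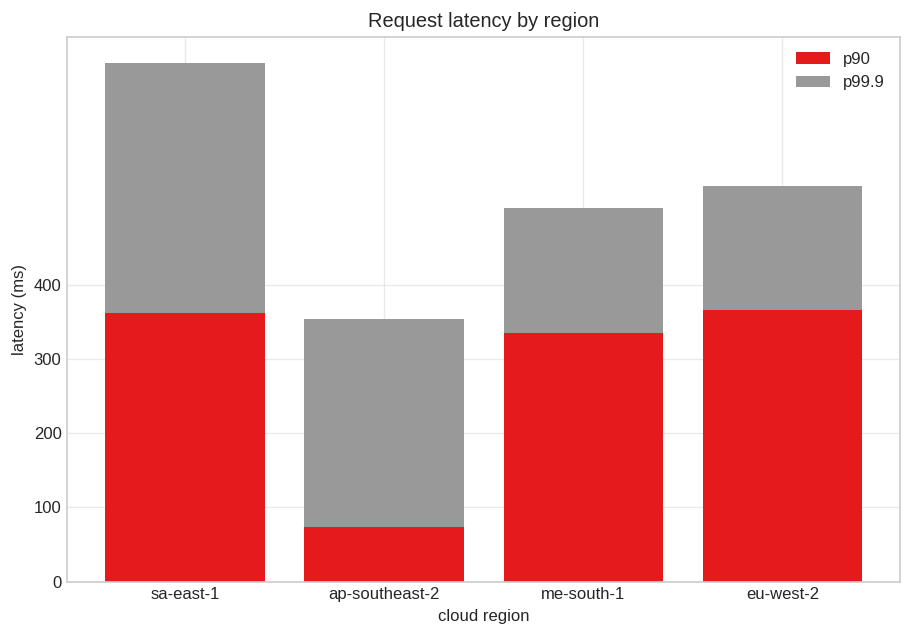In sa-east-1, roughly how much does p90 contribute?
≈ 400

p90 top ≈ 400, bottom ≈ 0; segment ≈ 400.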